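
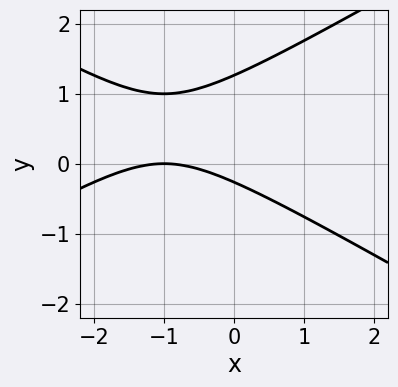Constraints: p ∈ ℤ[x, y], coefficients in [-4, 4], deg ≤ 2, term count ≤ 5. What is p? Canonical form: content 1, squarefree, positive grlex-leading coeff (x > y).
x^2 - 3*y^2 + 2*x + 3*y + 1

First, the degree is 2 — the shape is more complex than any degree-1 curve.
Then, checking where it meets the axes: one x-axis crossing is at x = -1.
Finally, putting this together gives p.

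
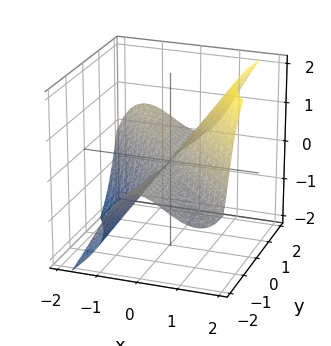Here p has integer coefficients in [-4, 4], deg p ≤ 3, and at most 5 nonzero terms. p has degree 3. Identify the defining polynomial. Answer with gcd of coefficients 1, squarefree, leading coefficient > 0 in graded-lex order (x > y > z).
2*x^3 + 2*x^2*y - y^2*z - z^3

1. The degree is 3 — a generic line meets the surface in up to 3 points.
2. Checking where it meets the axes: it meets the z-axis at z = 0 (among the integer gridlines); it meets the x-axis at x = 0 (among the integer gridlines).
3. Solving for integer coefficients yields p as stated.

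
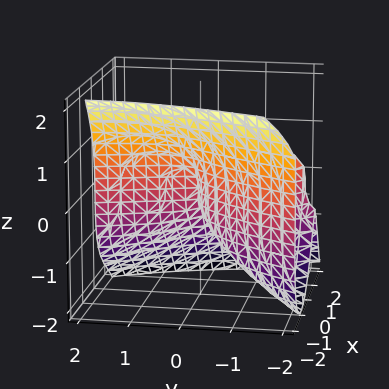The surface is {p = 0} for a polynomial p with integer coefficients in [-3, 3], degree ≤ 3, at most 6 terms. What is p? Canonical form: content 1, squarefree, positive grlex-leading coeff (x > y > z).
2*x^3 + z^3 + 3*x*y + y^2

(a) The degree is 3 — no degree-2 surface has this shape.
(b) From the visible intercepts: it meets the z-axis at z = 0 (among the integer gridlines); it crosses the x-axis at the gridline x = 0; it crosses the y-axis at the gridline y = 0.
(c) Assembling these constraints gives the stated polynomial.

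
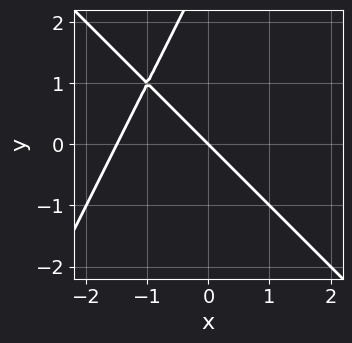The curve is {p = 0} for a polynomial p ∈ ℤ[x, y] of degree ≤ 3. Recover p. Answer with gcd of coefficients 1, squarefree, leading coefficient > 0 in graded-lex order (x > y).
2*x^2 + x*y - y^2 + 3*x + 3*y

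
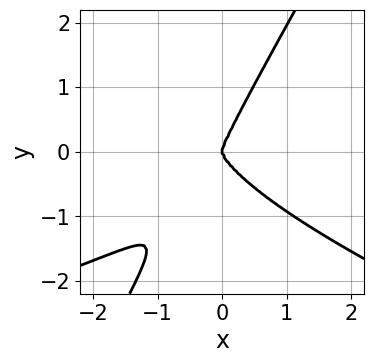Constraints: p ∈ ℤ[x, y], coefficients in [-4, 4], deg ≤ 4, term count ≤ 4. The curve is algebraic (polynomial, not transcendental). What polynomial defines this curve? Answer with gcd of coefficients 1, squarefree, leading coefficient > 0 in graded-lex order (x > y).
x^2*y^2 + 3*x*y^3 - 2*y^4 + 3*x^3

First, deg p = 4.
Then, checking where it meets the axes: one x-axis crossing is at x = 0; it meets the y-axis at y = 0 (among the integer gridlines).
Finally, these observations pin down the coefficients.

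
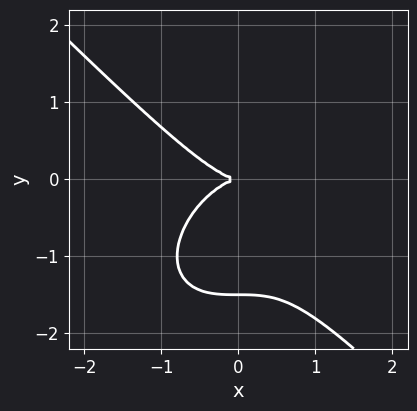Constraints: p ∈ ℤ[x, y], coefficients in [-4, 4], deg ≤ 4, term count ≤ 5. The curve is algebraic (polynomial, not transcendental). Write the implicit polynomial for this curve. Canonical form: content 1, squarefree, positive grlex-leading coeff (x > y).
First, deg p = 3. A generic line meets the curve in up to 3 points.
Next, against the integer gridlines: it meets the x-axis at x = 0 (among the integer gridlines); it meets the y-axis at y = 0 (among the integer gridlines).
Finally, these observations pin down the coefficients.

2*x^3 + 2*y^3 + 3*y^2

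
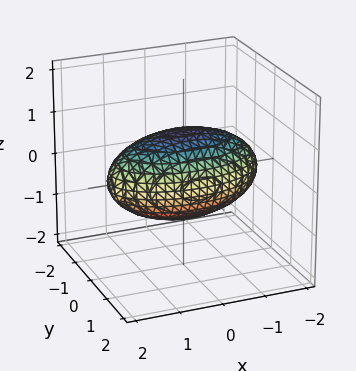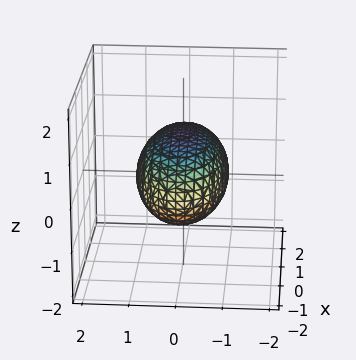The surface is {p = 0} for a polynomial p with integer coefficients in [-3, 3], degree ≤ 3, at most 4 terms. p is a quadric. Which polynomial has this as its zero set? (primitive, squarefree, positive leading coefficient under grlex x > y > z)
x^2 + 3*y^2 + 3*z^2 - 3

(a) The degree is 2 — bounded and convex; a quadric.
(b) Symmetries: mirror symmetry y ↦ −y ⇒ only even powers of y; mirror symmetry z ↦ −z ⇒ only even powers of z; mirror symmetry x ↦ −x ⇒ only even powers of x.
(c) Reading off the gridlines: the z-axis gridline crossings are at z ∈ {-1, 1}; among the integer gridlines, it crosses the y-axis at y ∈ {-1, 1}.
(d) The integer polynomial consistent with all of this is the stated p.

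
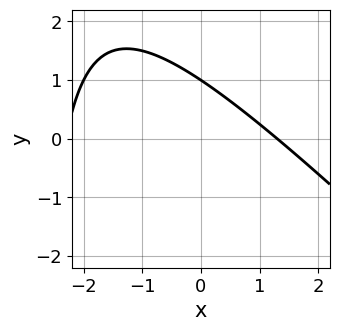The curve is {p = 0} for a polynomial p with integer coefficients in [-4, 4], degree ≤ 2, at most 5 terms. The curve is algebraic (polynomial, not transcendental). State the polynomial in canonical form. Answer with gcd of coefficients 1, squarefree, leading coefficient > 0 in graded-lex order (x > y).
x^2 + x*y + x + 3*y - 3

First, degree: no degree-1 curve has this shape, so deg p = 2.
Next, from the axis intercepts and sections: it crosses the y-axis at the gridline y = 1.
Finally, assembling these constraints gives the stated polynomial.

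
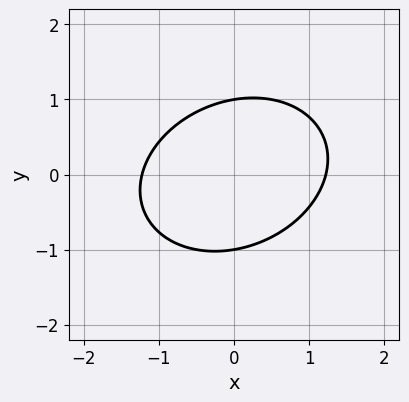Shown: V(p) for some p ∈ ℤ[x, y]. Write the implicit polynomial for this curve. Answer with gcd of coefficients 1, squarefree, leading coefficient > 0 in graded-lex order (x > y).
2*x^2 - x*y + 3*y^2 - 3

(a) The degree is 2 — the shape is more complex than any degree-1 curve.
(b) From the axis intercepts and sections: among the integer gridlines, it crosses the y-axis at y ∈ {-1, 1}.
(c) Assembling these constraints gives the stated polynomial.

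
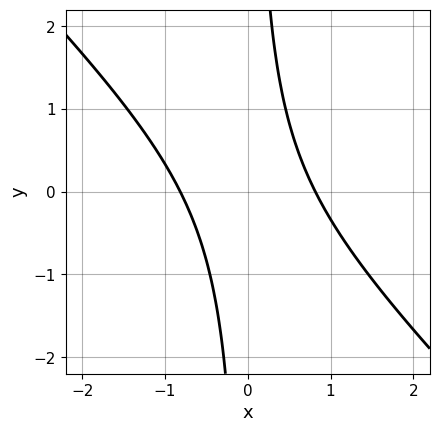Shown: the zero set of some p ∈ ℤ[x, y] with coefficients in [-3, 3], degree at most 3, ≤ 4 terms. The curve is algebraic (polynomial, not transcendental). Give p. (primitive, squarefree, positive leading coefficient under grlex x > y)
3*x^2 + 3*x*y - 2

deg p = 2. The shape is more complex than any degree-1 curve.
Checking where it meets the axes: no y-intercept at any integer in the box.
Solving for integer coefficients yields p as stated.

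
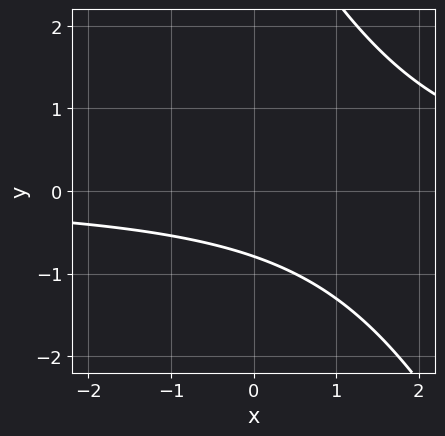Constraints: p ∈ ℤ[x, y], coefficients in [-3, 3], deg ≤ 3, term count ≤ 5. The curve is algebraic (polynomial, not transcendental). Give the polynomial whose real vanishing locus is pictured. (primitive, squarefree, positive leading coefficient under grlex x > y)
1. The degree is 2 — the shape is more complex than any degree-1 curve.
2. From the visible intercepts: the curve avoids every integer x-axis point in the box.
3. Matching integer coefficients to the picture gives p.

2*x*y + y^2 - 3*y - 3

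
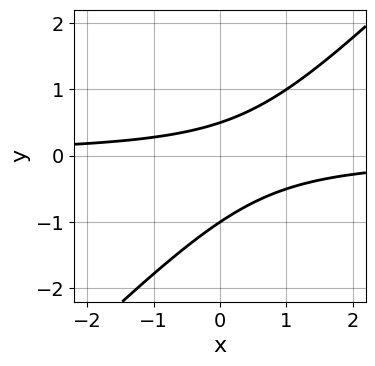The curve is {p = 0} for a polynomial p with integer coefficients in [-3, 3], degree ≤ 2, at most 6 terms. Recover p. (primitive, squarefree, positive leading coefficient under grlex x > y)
2*x*y - 2*y^2 - y + 1

(a) deg p = 2.
(b) Against the integer gridlines: one y-axis crossing is at y = -1; it misses every integer gridline on the x-axis.
(c) Assembling these constraints gives the stated polynomial.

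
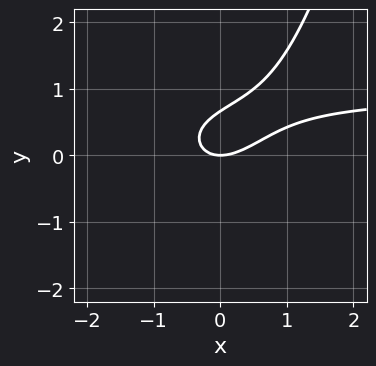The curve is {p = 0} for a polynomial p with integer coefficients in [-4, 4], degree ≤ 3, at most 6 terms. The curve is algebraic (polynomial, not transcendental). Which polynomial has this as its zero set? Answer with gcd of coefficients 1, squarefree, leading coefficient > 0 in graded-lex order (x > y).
2*x^2*y - 2*x^2 + 2*x*y - 3*y^2 + 2*y

1. Degree: a generic line meets the curve in up to 3 points, so deg p = 3.
2. Observable constraints: it meets the y-axis at y = 0 (among the integer gridlines); one x-axis crossing is at x = 0.
3. Matching integer coefficients to the picture gives p.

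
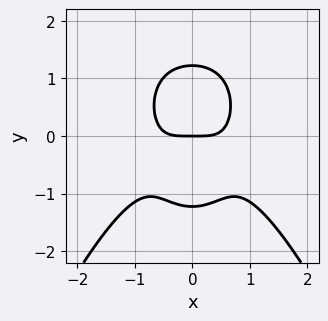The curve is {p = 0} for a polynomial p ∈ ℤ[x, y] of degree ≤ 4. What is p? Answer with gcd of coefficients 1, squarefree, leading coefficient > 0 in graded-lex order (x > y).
1. The degree is 4 — a generic line meets the curve in up to 4 points.
2. Symmetries: mirror symmetry x ↦ −x ⇒ only even powers of x.
3. Against the integer gridlines: one y-axis crossing is at y = 0; one x-axis crossing is at x = 0.
4. Together with the visible shape, these determine p as stated.

3*x^4 + 3*x^2*y + 2*y^3 - 3*y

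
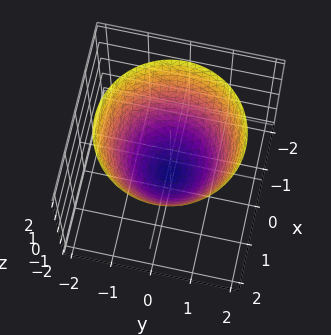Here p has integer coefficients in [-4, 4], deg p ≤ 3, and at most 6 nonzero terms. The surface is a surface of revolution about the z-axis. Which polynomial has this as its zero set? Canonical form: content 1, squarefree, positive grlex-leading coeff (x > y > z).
First, the degree is 2 — a generic line meets the surface in up to 2 points.
Next, symmetries: the surface is invariant under rotation about z: p = q(x² + y², z).
Then, reading off the gridlines: a circular section at z = 0 has radius exactly 1; among the integer gridlines, it crosses the x-axis at x ∈ {-1, 1}.
Finally, the integer polynomial consistent with all of this is the stated p. Check: (0, 0, -1) on the z-axis lies on the surface, and p(0, 0, -1) = 0. ✓

x^2 + y^2 - z - 1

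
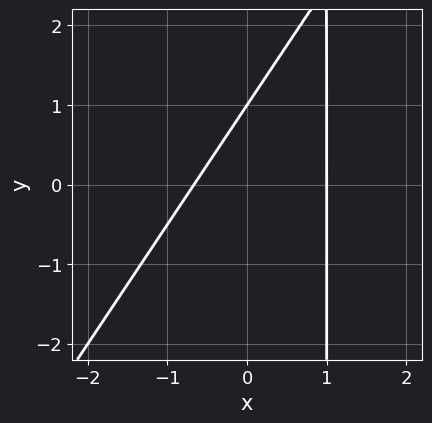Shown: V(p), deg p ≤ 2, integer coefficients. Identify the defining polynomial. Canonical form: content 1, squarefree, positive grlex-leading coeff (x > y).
3*x^2 - 2*x*y - x + 2*y - 2

deg p = 2. The shape is more complex than any degree-1 curve.
Checking where it meets the axes: it crosses the x-axis at the gridline x = 1; it crosses the y-axis at the gridline y = 1.
Together with the visible shape, these determine p as stated.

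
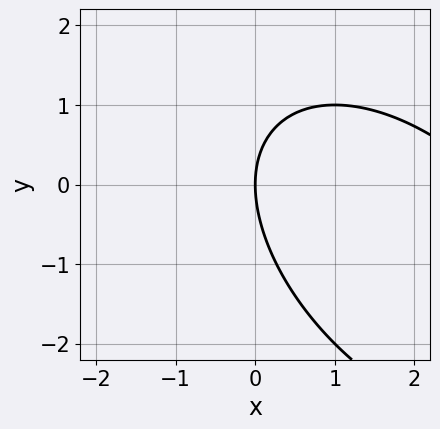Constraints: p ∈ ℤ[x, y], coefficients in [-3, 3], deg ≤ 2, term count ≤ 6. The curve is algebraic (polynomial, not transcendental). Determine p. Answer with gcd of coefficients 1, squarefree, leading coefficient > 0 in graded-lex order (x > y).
The degree is 2 — no degree-1 curve has this shape.
Reading off the gridlines: one x-axis crossing is at x = 0; it meets the y-axis at y = 0 (among the integer gridlines).
The integer polynomial consistent with all of this is the stated p.

x^2 + x*y + y^2 - 3*x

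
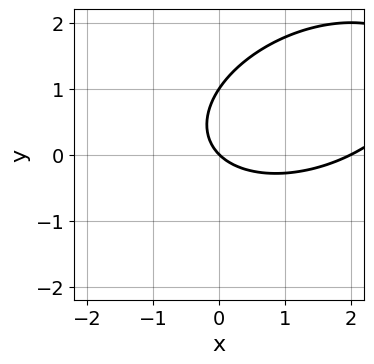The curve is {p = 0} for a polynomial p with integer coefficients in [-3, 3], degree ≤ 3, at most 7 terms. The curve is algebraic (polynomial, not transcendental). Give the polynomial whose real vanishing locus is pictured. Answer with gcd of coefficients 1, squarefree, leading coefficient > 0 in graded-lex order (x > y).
(a) The degree is 2 — no degree-1 curve has this shape.
(b) From the axis intercepts and sections: among the integer gridlines, it crosses the x-axis at x ∈ {0, 2}; among the integer gridlines, it crosses the y-axis at y ∈ {0, 1}.
(c) Solving for integer coefficients yields p as stated.

x^2 - x*y + 2*y^2 - 2*x - 2*y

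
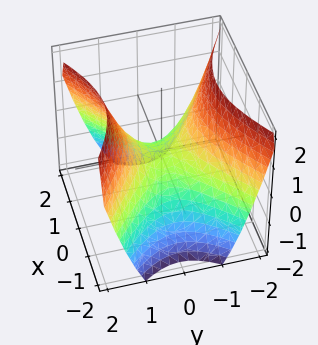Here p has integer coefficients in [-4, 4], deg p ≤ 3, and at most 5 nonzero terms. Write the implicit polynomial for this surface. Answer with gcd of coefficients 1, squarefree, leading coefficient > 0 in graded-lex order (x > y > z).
2*x^2 - 3*y^2 + 3*z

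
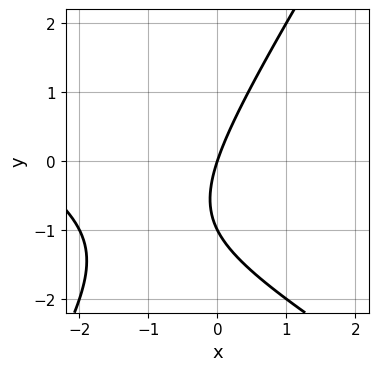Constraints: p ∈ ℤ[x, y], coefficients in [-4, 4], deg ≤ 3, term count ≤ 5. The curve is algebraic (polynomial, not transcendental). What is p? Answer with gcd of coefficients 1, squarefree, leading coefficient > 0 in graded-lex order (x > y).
1. Degree: the shape is more complex than any degree-1 curve, so deg p = 2.
2. Observable constraints: one x-axis crossing is at x = 0; among the integer gridlines, it crosses the y-axis at y ∈ {-1, 0}.
3. These observations pin down the coefficients.

x^2 + x*y - y^2 + 3*x - y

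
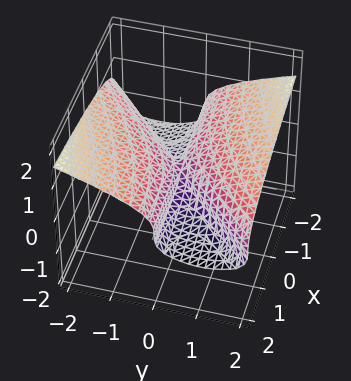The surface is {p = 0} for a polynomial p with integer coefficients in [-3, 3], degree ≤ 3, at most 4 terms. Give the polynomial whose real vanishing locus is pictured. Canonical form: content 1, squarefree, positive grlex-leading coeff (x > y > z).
3*z^3 + x*y - y^2

(a) The degree is 3 — a generic line meets the surface in up to 3 points.
(b) From the visible intercepts: it crosses the z-axis at the gridline z = 0; one y-axis crossing is at y = 0; every point of the x-axis in the box is on the surface.
(c) The integer polynomial consistent with all of this is the stated p.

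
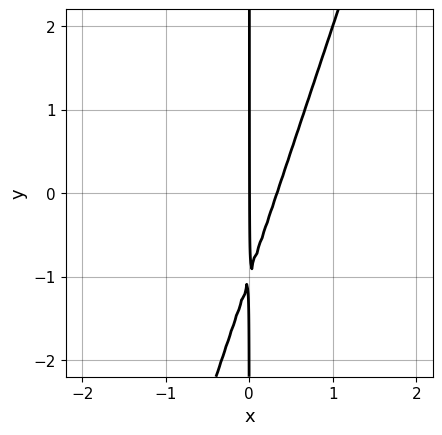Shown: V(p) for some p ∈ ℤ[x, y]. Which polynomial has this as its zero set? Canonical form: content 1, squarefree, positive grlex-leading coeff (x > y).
3*x^2 - x*y - x

deg p = 2. The shape is more complex than any degree-1 curve.
Against the integer gridlines: every point of the y-axis in the box is on the curve; it crosses the x-axis at the gridline x = 0.
These observations pin down the coefficients.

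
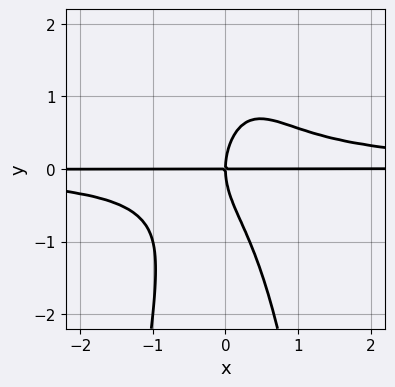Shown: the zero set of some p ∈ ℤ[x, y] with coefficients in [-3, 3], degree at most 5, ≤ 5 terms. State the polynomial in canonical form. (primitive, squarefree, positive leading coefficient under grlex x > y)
3*x^2*y^2 + y^3 - 2*x*y

1. Degree: the shape is more complex than any degree-3 curve, so deg p = 4.
2. Checking where it meets the axes: it crosses the y-axis at the gridline y = 0; every point of the x-axis in the box is on the curve.
3. Putting this together gives p.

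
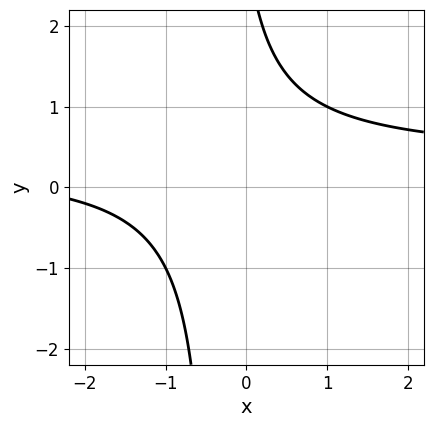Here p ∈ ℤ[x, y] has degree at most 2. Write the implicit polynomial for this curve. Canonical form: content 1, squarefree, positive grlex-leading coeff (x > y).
3*x*y - x + y - 3

1. Degree: the shape is more complex than any degree-1 curve, so deg p = 2.
2. Reading off the gridlines: no x-intercept at any integer in the box; the curve avoids every integer y-axis point in the box.
3. Together with the visible shape, these determine p as stated.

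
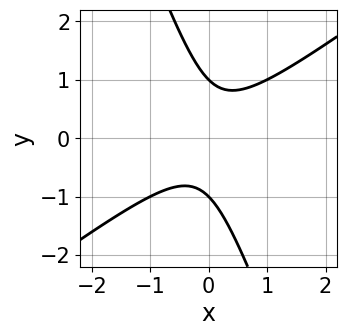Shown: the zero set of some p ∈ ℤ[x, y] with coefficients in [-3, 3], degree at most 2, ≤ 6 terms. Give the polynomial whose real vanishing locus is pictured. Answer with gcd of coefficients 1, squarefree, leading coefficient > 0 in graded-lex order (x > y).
2*x^2 - 2*x*y - y^2 + 1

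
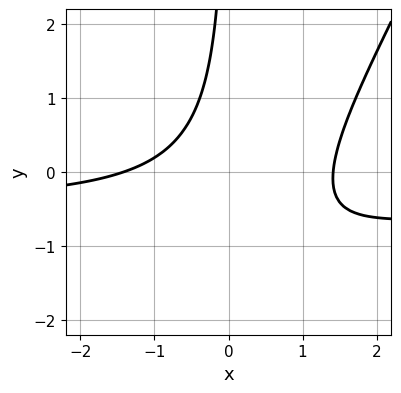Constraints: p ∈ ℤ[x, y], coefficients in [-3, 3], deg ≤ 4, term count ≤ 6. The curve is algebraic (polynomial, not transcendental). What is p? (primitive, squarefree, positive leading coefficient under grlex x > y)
2*x^2*y - x*y^2 + x^2 - 3*x*y - 2

First, the degree is 3 — a generic line meets the curve in up to 3 points.
Then, from the visible intercepts: it misses every integer gridline on the y-axis.
Finally, fitting integer coefficients to these (and the overall shape) gives p.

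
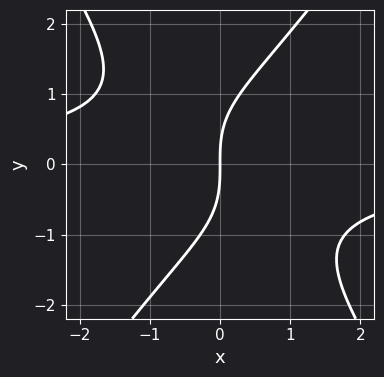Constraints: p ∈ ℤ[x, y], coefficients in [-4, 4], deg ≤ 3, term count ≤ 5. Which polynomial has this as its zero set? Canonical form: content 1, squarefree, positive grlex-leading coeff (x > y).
2*x^2*y - y^3 + 3*x

(a) The degree is 3 — no degree-2 curve has this shape.
(b) From the visible intercepts: one y-axis crossing is at y = 0; one x-axis crossing is at x = 0.
(c) Solving for integer coefficients yields p as stated.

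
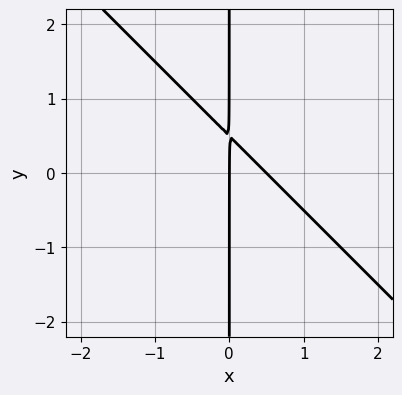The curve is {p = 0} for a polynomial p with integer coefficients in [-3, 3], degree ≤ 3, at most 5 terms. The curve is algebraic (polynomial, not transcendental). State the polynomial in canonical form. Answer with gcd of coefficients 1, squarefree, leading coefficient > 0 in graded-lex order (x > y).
First, the degree is 2 — the shape is more complex than any degree-1 curve.
Then, checking where it meets the axes: the visible y-axis segment lies entirely on the curve; it meets the x-axis at x = 0 (among the integer gridlines).
Finally, fitting integer coefficients to these (and the overall shape) gives p.

2*x^2 + 2*x*y - x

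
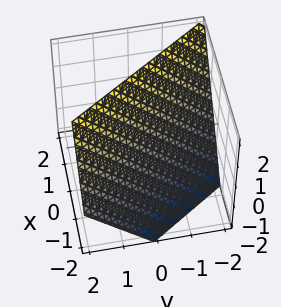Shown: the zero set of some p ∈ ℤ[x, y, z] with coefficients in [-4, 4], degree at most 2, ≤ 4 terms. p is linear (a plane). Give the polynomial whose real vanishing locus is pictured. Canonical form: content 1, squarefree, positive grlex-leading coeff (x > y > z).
3*x + 2*y - 2*z + 2

(a) The degree is 1 — the surface is flat (a plane).
(b) From the visible intercepts: one z-axis crossing is at z = 1; one y-axis crossing is at y = -1.
(c) Putting this together gives p.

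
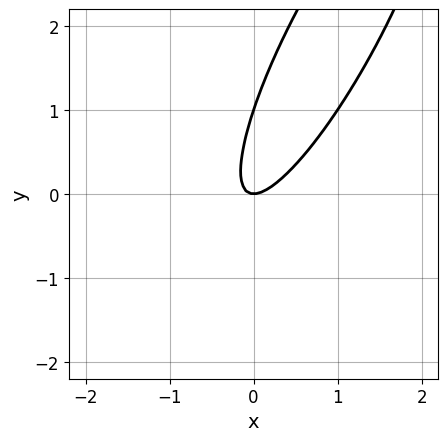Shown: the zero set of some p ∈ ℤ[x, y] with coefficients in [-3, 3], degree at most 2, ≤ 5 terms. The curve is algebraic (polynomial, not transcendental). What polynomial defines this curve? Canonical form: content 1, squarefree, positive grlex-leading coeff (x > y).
3*x^2 - 3*x*y + y^2 - y

1. The degree is 2 — the shape is more complex than any degree-1 curve.
2. Reading off the gridlines: it crosses the x-axis at the gridline x = 0; the y-axis gridline crossings are at y ∈ {0, 1}.
3. Fitting integer coefficients to these (and the overall shape) gives p.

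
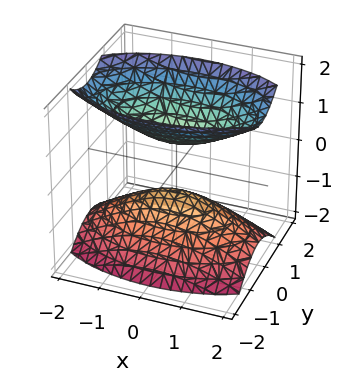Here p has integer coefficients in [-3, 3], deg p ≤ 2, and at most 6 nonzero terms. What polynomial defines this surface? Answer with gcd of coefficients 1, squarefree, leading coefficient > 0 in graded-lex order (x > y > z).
x^2 + 3*y^2 - 2*z^2 + 1

I count 2 distinct pieces.
deg p = 2.
Symmetries: the z ↦ −z reflection is a symmetry, so z appears only in even powers; it's symmetric under x → −x, forcing even powers of x; mirror symmetry y ↦ −y ⇒ only even powers of y.
From the visible intercepts: it misses every integer gridline on the y-axis; the surface avoids every integer x-axis point in the box.
Solving for integer coefficients yields p as stated.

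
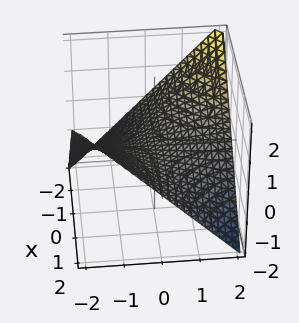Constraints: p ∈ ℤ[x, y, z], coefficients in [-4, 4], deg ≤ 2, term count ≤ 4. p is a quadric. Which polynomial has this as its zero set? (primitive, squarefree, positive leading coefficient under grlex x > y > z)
First, deg p = 2. A saddle surface; a quadric.
Next, observable constraints: the visible x-axis segment lies entirely on the surface; it crosses the z-axis at the gridline z = 0; every point of the y-axis in the box is on the surface.
Finally, putting this together gives p.

x*y + 2*z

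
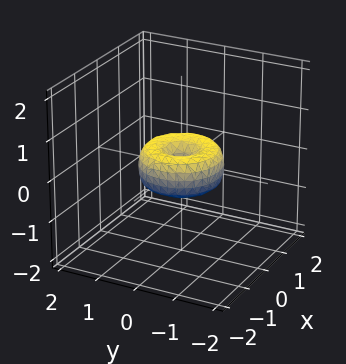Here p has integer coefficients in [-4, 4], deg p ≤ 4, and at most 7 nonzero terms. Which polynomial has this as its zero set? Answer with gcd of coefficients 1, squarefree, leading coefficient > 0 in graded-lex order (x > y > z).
x^4 + 2*x^2*y^2 + y^4 - x^2 - y^2 + z^2

First, degree: no degree-3 surface has this shape, so deg p = 4.
Next, by symmetry, the z-axis is an axis of rotation, so x and y enter only as x² + y².
Next, against the integer gridlines: one z-axis crossing is at z = 0; the y-axis gridline crossings are at y ∈ {-1, 0, 1}; among the integer gridlines, it crosses the x-axis at x ∈ {-1, 0, 1}; a circular section at z = 0 has radius exactly 1.
Finally, the integer polynomial consistent with all of this is the stated p.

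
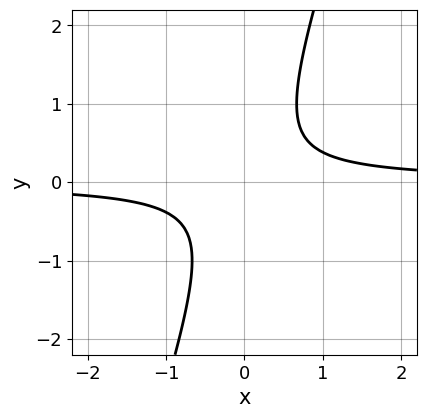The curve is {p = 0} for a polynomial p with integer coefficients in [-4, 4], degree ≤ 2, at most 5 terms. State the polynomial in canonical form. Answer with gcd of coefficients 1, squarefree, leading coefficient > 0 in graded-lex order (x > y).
First, degree: a generic line meets the curve in up to 2 points, so deg p = 2.
Then, against the integer gridlines: it misses every integer gridline on the y-axis; it misses every integer gridline on the x-axis.
Finally, together with the visible shape, these determine p as stated.

3*x*y - y^2 - 1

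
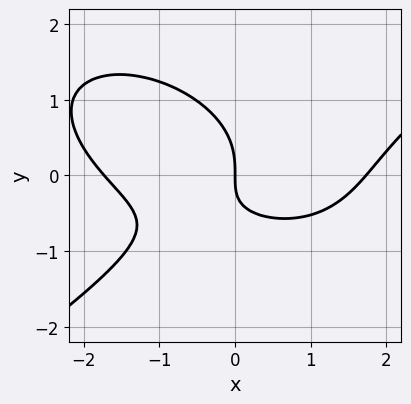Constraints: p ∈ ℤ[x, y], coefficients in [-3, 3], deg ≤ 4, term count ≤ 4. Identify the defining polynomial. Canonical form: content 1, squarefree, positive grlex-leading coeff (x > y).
deg p = 3.
Against the integer gridlines: one y-axis crossing is at y = 0; it meets the x-axis at x = 0 (among the integer gridlines).
Together with the visible shape, these determine p as stated.

x^3 - 3*y^3 - 3*x*y - 3*x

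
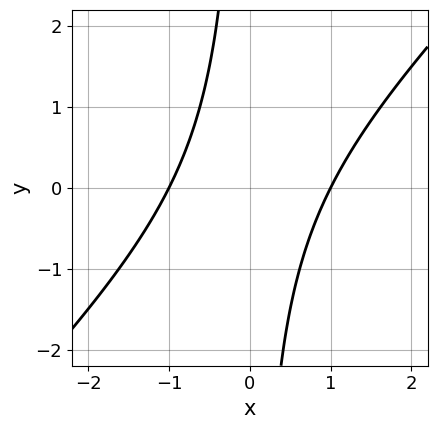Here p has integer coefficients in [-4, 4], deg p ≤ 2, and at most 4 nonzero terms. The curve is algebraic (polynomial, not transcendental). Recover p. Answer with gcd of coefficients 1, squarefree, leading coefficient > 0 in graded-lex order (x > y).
1. Degree: a generic line meets the curve in up to 2 points, so deg p = 2.
2. Checking where it meets the axes: the curve avoids every integer y-axis point in the box; the x-axis gridline crossings are at x ∈ {-1, 1}.
3. Fitting integer coefficients to these (and the overall shape) gives p.

x^2 - x*y - 1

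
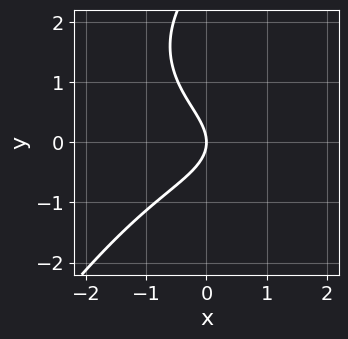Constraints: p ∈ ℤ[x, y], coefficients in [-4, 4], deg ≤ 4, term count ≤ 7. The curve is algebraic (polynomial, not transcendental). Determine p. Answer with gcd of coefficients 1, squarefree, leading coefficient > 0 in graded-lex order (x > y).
deg p = 3.
Checking where it meets the axes: it meets the x-axis at x = 0 (among the integer gridlines); it crosses the y-axis at the gridline y = 0.
These observations pin down the coefficients.

x^3 + x*y^2 - y^3 + 3*y^2 + 3*x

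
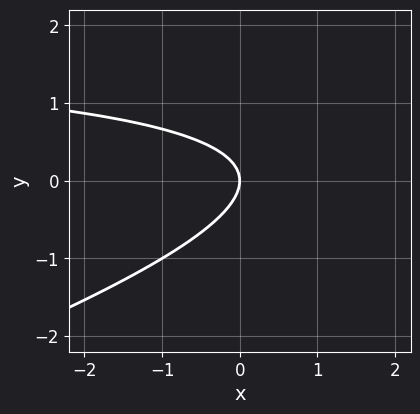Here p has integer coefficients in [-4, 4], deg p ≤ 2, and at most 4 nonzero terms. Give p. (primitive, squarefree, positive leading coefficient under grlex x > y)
x*y - 3*y^2 - 2*x

deg p = 2.
From the axis intercepts and sections: one x-axis crossing is at x = 0; one y-axis crossing is at y = 0.
Assembling these constraints gives the stated polynomial.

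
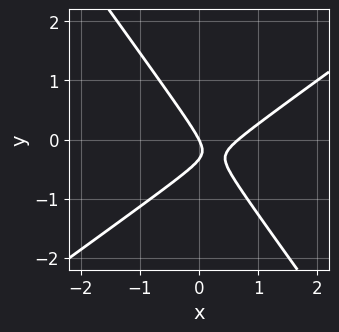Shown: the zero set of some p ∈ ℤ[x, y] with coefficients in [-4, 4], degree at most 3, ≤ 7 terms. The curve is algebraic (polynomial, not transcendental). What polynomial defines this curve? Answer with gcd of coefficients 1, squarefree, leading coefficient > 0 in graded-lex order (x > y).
1. The degree is 2 — no degree-1 curve has this shape.
2. Against the integer gridlines: it meets the y-axis at y = 0 (among the integer gridlines); it crosses the x-axis at the gridline x = 0.
3. The integer polynomial consistent with all of this is the stated p.

3*x^2 - 2*x*y - 3*y^2 - 2*x - y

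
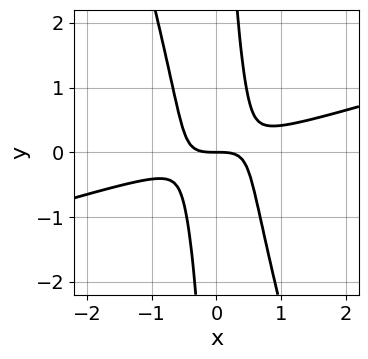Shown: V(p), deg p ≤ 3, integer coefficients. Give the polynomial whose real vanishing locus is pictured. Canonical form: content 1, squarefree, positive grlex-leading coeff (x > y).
x^3 - 3*x^2*y - x*y^2 + y

First, deg p = 3. A generic line meets the curve in up to 3 points.
Then, observable constraints: one y-axis crossing is at y = 0; it meets the x-axis at x = 0 (among the integer gridlines).
Finally, fitting integer coefficients to these (and the overall shape) gives p.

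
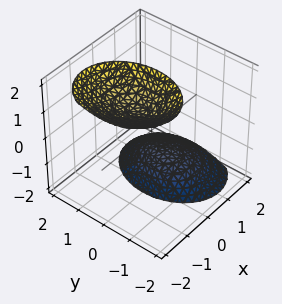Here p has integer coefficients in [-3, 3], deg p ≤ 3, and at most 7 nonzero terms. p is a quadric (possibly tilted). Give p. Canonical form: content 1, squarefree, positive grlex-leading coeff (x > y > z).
3*x^2 + 3*x*z + 2*y^2 - z^2 + 2

1. There are 2 components. Treating them together as one polynomial.
2. Degree: a generic line meets the surface in up to 2 points, so deg p = 2.
3. From the axis intercepts and sections: it misses every integer gridline on the x-axis; no y-intercept at any integer in the box.
4. Together with the visible shape, these determine p as stated.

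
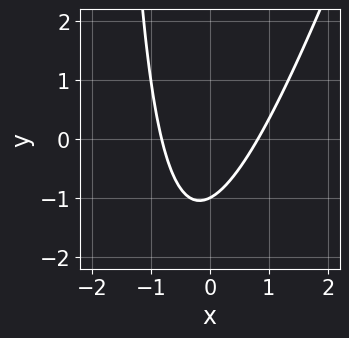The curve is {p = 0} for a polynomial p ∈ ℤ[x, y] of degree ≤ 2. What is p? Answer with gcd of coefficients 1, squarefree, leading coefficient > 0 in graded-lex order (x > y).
deg p = 2.
From the axis intercepts and sections: it meets the y-axis at y = -1 (among the integer gridlines).
Together with the visible shape, these determine p as stated.

3*x^2 - x*y - 2*y - 2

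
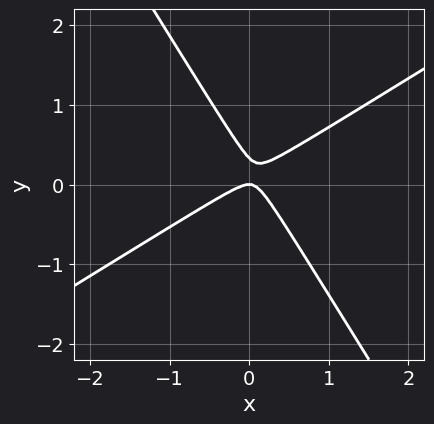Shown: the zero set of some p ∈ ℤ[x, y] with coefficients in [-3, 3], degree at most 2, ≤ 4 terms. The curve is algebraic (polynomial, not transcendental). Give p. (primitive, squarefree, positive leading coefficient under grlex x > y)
3*x^2 - 3*x*y - 3*y^2 + y

Degree: no degree-1 curve has this shape, so deg p = 2.
From the visible intercepts: it crosses the y-axis at the gridline y = 0; it crosses the x-axis at the gridline x = 0.
Matching integer coefficients to the picture gives p.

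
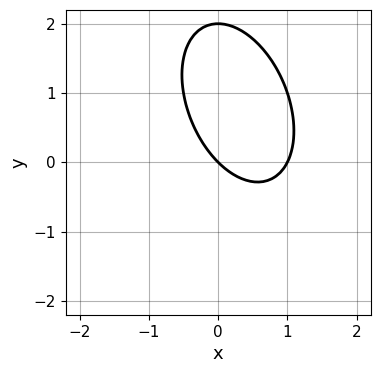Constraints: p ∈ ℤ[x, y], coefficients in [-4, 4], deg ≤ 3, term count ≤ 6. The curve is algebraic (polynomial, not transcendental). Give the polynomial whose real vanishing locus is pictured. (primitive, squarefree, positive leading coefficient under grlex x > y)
2*x^2 + x*y + y^2 - 2*x - 2*y

(a) deg p = 2. No degree-1 curve has this shape.
(b) Against the integer gridlines: the y-axis gridline crossings are at y ∈ {0, 2}; among the integer gridlines, it crosses the x-axis at x ∈ {0, 1}.
(c) Fitting integer coefficients to these (and the overall shape) gives p.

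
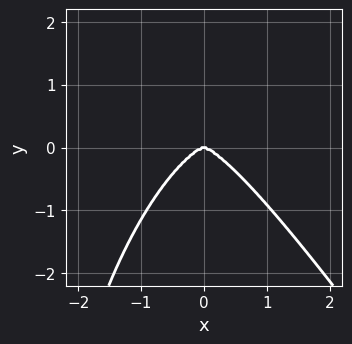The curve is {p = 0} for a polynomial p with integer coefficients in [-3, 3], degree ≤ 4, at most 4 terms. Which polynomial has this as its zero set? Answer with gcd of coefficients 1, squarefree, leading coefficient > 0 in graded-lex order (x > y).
3*x^4 + x*y^3 + 3*y^3

deg p = 4. A generic line meets the curve in up to 4 points.
From the axis intercepts and sections: one y-axis crossing is at y = 0; it meets the x-axis at x = 0 (among the integer gridlines).
Matching integer coefficients to the picture gives p.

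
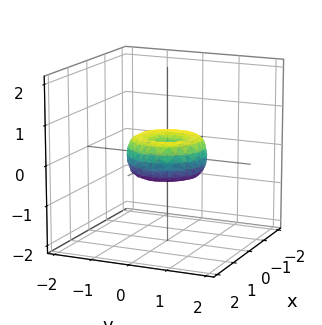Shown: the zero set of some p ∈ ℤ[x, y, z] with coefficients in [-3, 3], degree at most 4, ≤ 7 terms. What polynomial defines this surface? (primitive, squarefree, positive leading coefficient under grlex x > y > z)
First, deg p = 4. No degree-3 surface has this shape.
Then, symmetry: the surface is invariant under rotation about z: p = q(x² + y², z).
Then, from the visible intercepts: the x-axis gridline crossings are at x ∈ {-1, 0, 1}; it meets the z-axis at z = 0 (among the integer gridlines); the y-axis gridline crossings are at y ∈ {-1, 0, 1}.
Finally, putting this together gives p.

x^4 + 2*x^2*y^2 + y^4 - x^2 - y^2 + z^2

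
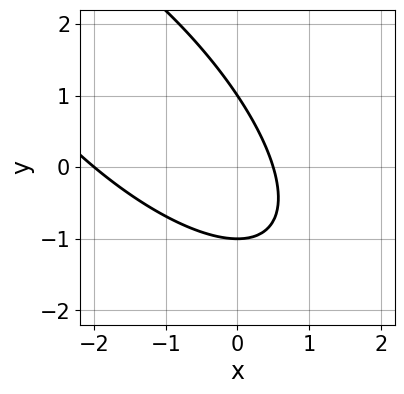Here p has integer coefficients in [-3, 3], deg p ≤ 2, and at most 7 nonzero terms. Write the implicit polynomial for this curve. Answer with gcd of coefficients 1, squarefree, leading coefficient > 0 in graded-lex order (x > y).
2*x^2 + 3*x*y + 2*y^2 + 3*x - 2

(a) Degree: a generic line meets the curve in up to 2 points, so deg p = 2.
(b) Reading off the gridlines: it meets the x-axis at x = -2 (among the integer gridlines); among the integer gridlines, it crosses the y-axis at y ∈ {-1, 1}.
(c) Fitting integer coefficients to these (and the overall shape) gives p.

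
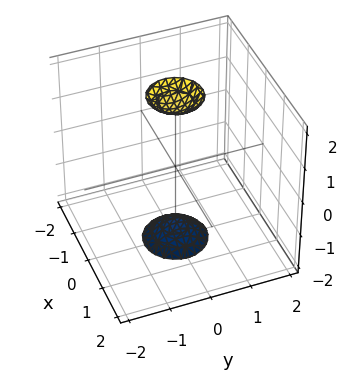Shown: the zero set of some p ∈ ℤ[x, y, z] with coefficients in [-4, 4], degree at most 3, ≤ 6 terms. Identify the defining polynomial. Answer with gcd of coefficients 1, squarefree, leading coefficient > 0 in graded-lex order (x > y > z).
3*x^2 + 3*y^2 - z^2 + 3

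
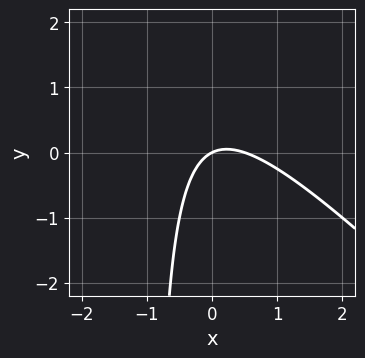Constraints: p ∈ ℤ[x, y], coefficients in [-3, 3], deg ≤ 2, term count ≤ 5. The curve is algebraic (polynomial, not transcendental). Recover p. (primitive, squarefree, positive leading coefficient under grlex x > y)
First, deg p = 2. The shape is more complex than any degree-1 curve.
Then, from the visible intercepts: it meets the y-axis at y = 0 (among the integer gridlines); it crosses the x-axis at the gridline x = 0.
Finally, matching integer coefficients to the picture gives p.

2*x^2 + 2*x*y - x + 2*y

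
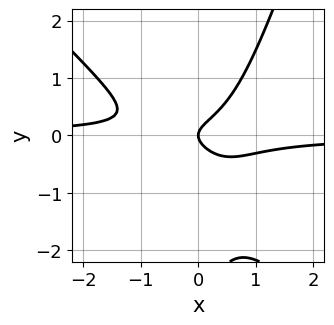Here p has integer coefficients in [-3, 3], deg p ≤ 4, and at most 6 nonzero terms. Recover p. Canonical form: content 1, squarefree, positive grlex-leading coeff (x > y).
3*x^2*y + 2*x*y^2 - y^3 - 3*y^2 + x

(a) deg p = 3. The shape is more complex than any degree-2 curve.
(b) Checking where it meets the axes: one x-axis crossing is at x = 0; it crosses the y-axis at the gridline y = 0.
(c) These observations pin down the coefficients.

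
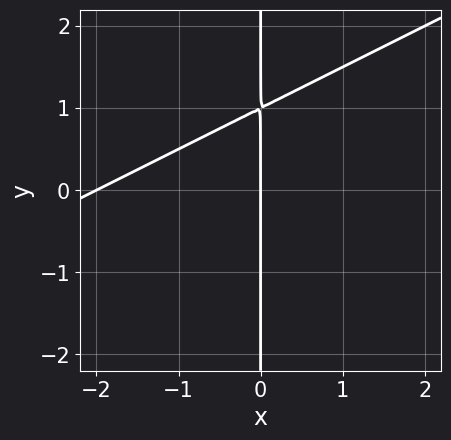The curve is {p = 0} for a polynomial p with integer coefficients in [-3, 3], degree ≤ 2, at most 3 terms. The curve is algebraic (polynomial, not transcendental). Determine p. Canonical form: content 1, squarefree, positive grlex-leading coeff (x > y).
x^2 - 2*x*y + 2*x

First, the degree is 2 — a generic line meets the curve in up to 2 points.
Next, from the visible intercepts: the x-axis gridline crossings are at x ∈ {-2, 0}; the visible y-axis segment lies entirely on the curve.
Finally, together with the visible shape, these determine p as stated.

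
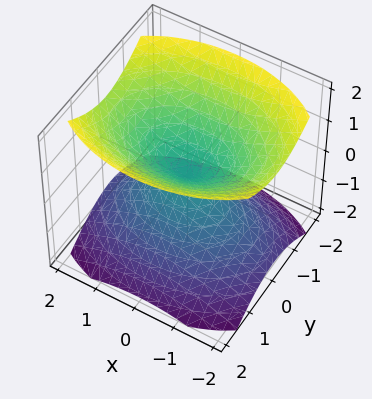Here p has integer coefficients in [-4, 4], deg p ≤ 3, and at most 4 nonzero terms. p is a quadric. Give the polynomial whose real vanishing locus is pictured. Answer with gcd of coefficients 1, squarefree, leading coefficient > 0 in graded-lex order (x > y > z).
First, the picture has 2 separate pieces.
Next, the degree is 2 — two nappes meeting at a single point; a quadric.
Then, symmetries: it's symmetric under z → −z, forcing even powers of z; it's symmetric under x → −x, forcing even powers of x; the y ↦ −y reflection is a symmetry, so y appears only in even powers.
Next, against the integer gridlines: it meets the x-axis at x = 0 (among the integer gridlines); one z-axis crossing is at z = 0.
Finally, matching integer coefficients to the picture gives p.

x^2 + 2*y^2 - 2*z^2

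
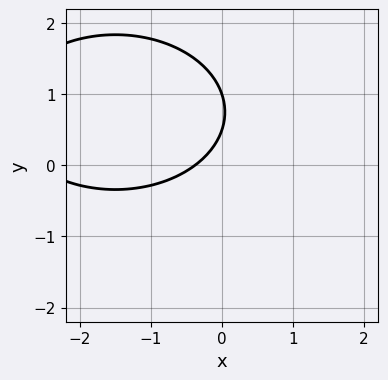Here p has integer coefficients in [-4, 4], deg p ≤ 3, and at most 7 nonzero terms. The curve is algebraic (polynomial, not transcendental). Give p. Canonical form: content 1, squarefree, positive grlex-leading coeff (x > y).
First, deg p = 2.
Next, against the integer gridlines: it crosses the y-axis at the gridline y = 1.
Finally, together with the visible shape, these determine p as stated.

x^2 + 2*y^2 + 3*x - 3*y + 1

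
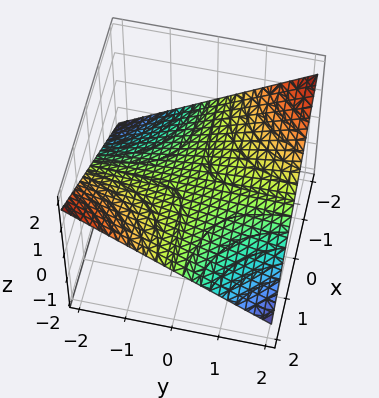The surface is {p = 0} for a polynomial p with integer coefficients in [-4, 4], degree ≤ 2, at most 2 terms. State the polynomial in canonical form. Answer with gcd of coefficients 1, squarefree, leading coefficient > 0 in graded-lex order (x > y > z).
x*y + 3*z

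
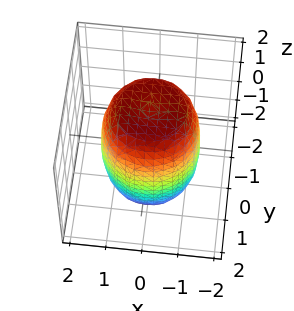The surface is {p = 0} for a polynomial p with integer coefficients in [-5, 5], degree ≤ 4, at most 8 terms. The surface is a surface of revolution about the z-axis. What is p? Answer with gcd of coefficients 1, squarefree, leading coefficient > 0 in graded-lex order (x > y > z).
1. The degree is 4 — the shape is more complex than any degree-3 surface.
2. Symmetries: the z-axis is an axis of rotation, so x and y enter only as x² + y².
3. Against the integer gridlines: a circular section at z = -1 has radius between 1 and 2.
4. Together with the visible shape, these determine p as stated.

2*x^4 + 4*x^2*y^2 + 2*y^4 - 2*x^2 - 2*y^2 + z^2 - 3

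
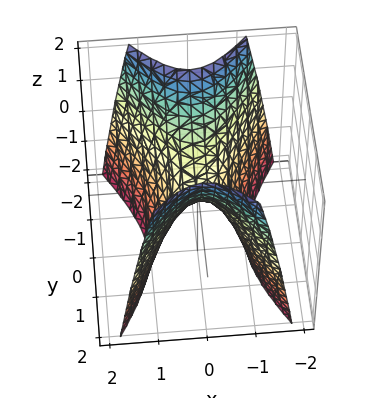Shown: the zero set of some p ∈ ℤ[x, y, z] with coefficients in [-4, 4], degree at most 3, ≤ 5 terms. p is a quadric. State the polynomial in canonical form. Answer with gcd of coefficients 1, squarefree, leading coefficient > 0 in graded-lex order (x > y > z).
2*x^2 - y^2 + z

First, the degree is 2 — a saddle surface; a quadric.
Then, symmetries: the x ↦ −x reflection is a symmetry, so x appears only in even powers; it's symmetric under y → −y, forcing even powers of y.
Then, reading off the gridlines: one z-axis crossing is at z = 0; it meets the y-axis at y = 0 (among the integer gridlines); it meets the x-axis at x = 0 (among the integer gridlines).
Finally, the integer polynomial consistent with all of this is the stated p.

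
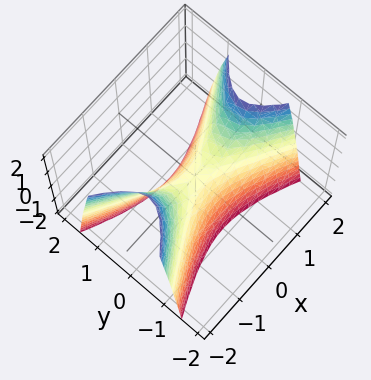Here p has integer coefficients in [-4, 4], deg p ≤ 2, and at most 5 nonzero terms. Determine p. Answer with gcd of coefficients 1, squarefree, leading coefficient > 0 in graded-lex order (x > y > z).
The degree is 2 — a saddle surface; a quadric.
Symmetries: mirror symmetry x ↦ −x ⇒ only even powers of x; it's symmetric under y → −y, forcing even powers of y.
Observable constraints: one z-axis crossing is at z = 0; it meets the y-axis at y = 0 (among the integer gridlines).
Fitting integer coefficients to these (and the overall shape) gives p.

x^2 - 3*y^2 - z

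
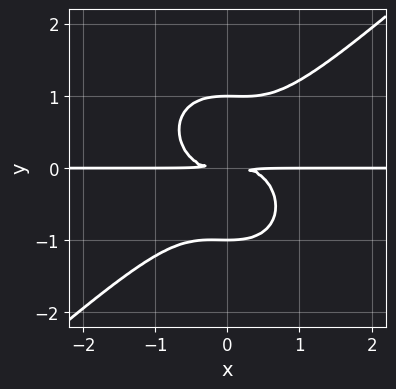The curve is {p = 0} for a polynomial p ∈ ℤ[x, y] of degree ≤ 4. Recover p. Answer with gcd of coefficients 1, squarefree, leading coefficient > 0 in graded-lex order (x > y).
Degree: no degree-3 curve has this shape, so deg p = 4.
Reading off the gridlines: every point of the x-axis in the box is on the curve; the y-axis gridline crossings are at y ∈ {-1, 1}.
Solving for integer coefficients yields p as stated.

3*x^3*y - x^2*y^2 - 3*y^4 + 3*y^2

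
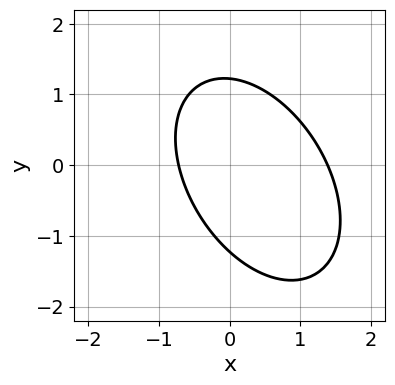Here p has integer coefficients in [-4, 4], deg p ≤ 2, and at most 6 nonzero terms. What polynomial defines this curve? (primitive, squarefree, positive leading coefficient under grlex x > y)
3*x^2 + 2*x*y + 2*y^2 - 2*x - 3

deg p = 2.
Matching integer coefficients to the picture gives p.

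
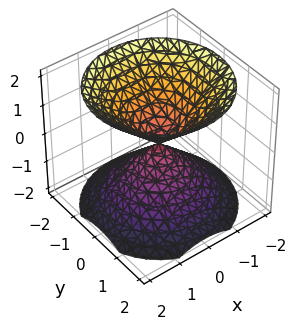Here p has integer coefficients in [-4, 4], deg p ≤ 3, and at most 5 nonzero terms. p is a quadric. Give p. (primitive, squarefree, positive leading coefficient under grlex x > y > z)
x^2 + y^2 - z^2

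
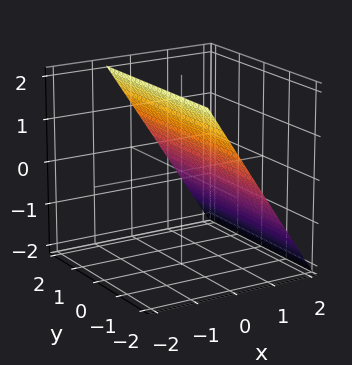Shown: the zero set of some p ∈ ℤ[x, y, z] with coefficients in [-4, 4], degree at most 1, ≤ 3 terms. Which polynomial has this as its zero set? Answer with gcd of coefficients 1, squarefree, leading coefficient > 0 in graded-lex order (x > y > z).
Degree: every cross-section is a straight line — this is a plane, so deg p = 1.
Checking where it meets the axes: one z-axis crossing is at z = 1; no y-intercept at any integer in the box.
Solving for integer coefficients yields p as stated.

3*x + 2*z - 2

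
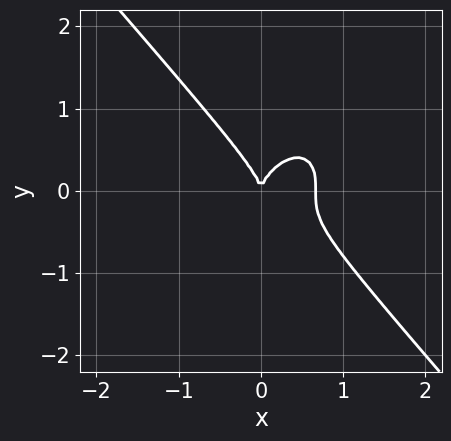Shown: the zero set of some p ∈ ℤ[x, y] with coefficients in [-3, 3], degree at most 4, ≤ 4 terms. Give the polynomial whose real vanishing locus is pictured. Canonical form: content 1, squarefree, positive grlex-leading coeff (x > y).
3*x^3 + 2*y^3 - 2*x^2

(a) deg p = 3.
(b) From the visible intercepts: it crosses the x-axis at the gridline x = 0; it crosses the y-axis at the gridline y = 0.
(c) The integer polynomial consistent with all of this is the stated p.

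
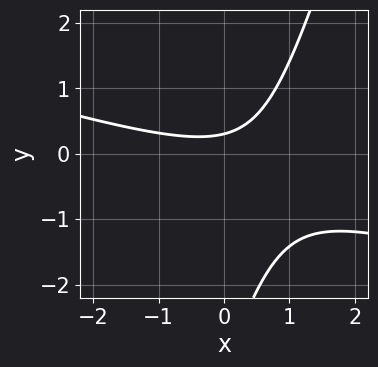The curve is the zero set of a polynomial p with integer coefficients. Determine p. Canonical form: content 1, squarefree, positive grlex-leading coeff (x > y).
1. Degree: the shape is more complex than any degree-1 curve, so deg p = 2.
2. Checking where it meets the axes: it misses every integer gridline on the x-axis.
3. Assembling these constraints gives the stated polynomial.

x^2 + 3*x*y - y^2 - 3*y + 1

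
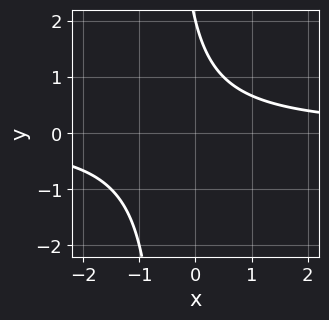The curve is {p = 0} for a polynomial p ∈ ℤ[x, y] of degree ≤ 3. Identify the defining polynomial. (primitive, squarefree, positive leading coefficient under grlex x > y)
2*x*y + y - 2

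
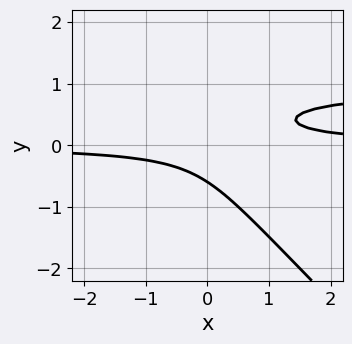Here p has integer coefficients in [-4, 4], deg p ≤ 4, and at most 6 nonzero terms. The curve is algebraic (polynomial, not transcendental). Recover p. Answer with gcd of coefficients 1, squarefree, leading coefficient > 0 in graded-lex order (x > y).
3*x*y^2 + 3*y^3 - 3*x*y - y^2 + 1

1. The degree is 3 — no degree-2 curve has this shape.
2. Against the integer gridlines: the curve avoids every integer x-axis point in the box.
3. The integer polynomial consistent with all of this is the stated p.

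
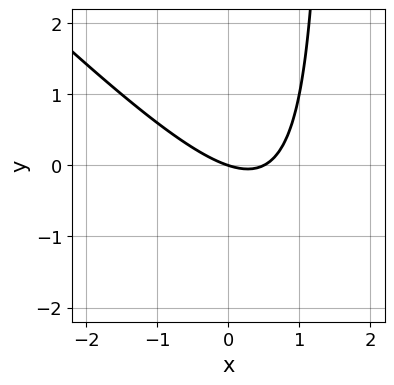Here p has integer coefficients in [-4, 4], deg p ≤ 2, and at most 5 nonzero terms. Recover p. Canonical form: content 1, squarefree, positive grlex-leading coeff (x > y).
2*x^2 + 2*x*y - x - 3*y

(a) Degree: the shape is more complex than any degree-1 curve, so deg p = 2.
(b) Against the integer gridlines: it meets the x-axis at x = 0 (among the integer gridlines); one y-axis crossing is at y = 0.
(c) Assembling these constraints gives the stated polynomial.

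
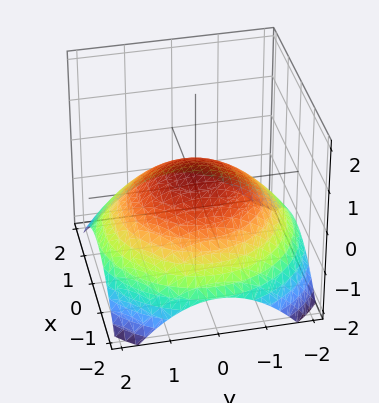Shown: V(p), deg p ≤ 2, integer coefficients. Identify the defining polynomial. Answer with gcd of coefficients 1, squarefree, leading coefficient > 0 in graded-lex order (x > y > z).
Degree: no degree-1 surface has this shape, so deg p = 2.
Symmetries: rotational symmetry about the z-axis ⇒ p depends on x, y only through x² + y².
From the axis intercepts and sections: the y-axis gridline crossings are at y ∈ {-1, 1}; the x-axis gridline crossings are at x ∈ {-1, 1}.
Matching integer coefficients to the picture gives p.

x^2 + y^2 + 3*z - 1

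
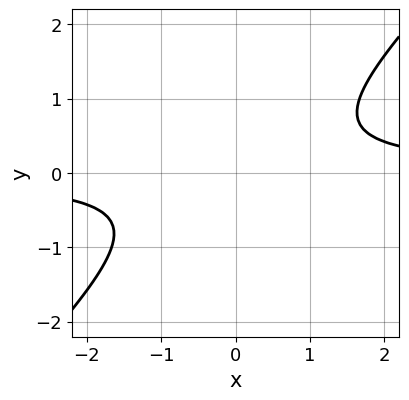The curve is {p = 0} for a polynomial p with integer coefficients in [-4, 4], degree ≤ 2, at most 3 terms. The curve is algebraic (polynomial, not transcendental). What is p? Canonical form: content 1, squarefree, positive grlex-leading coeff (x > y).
deg p = 2.
Observable constraints: the curve avoids every integer y-axis point in the box; the curve avoids every integer x-axis point in the box.
Together with the visible shape, these determine p as stated.

3*x*y - 3*y^2 - 2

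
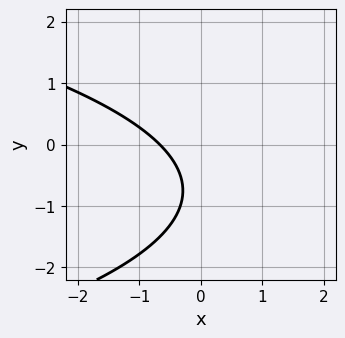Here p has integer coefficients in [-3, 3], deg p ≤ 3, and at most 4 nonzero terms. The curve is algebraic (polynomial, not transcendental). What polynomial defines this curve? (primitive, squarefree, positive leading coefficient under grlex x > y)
2*y^2 + 3*x + 3*y + 2

First, degree: the shape is more complex than any degree-1 curve, so deg p = 2.
Next, from the visible intercepts: no y-intercept at any integer in the box.
Finally, solving for integer coefficients yields p as stated.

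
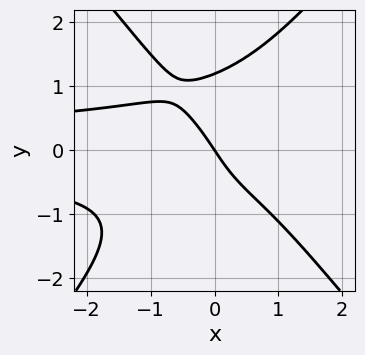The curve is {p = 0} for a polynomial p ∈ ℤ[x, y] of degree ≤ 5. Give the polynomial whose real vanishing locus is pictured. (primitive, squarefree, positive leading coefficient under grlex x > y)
3*x^2*y^2 - 2*y^4 + y^3 + 3*x + 2*y

deg p = 4. A generic line meets the curve in up to 4 points.
From the visible intercepts: it meets the y-axis at y = 0 (among the integer gridlines); it meets the x-axis at x = 0 (among the integer gridlines).
Solving for integer coefficients yields p as stated.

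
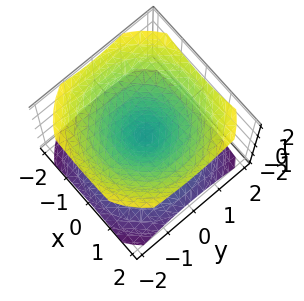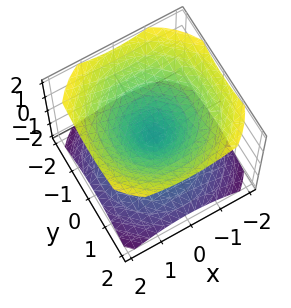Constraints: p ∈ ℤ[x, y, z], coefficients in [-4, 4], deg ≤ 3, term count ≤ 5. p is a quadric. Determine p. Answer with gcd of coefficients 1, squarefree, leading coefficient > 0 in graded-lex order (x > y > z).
1. I count 2 distinct pieces.
2. Degree: two nappes meeting at a single point; a quadric, so deg p = 2.
3. Symmetries: the z ↦ −z reflection is a symmetry, so z appears only in even powers; the z-axis is an axis of rotation, so x and y enter only as x² + y².
4. Reading off the gridlines: a circular section at z = -1 has radius between 1 and 2; it crosses the x-axis at the gridline x = 0.
5. Putting this together gives p.

2*x^2 + 2*y^2 - 3*z^2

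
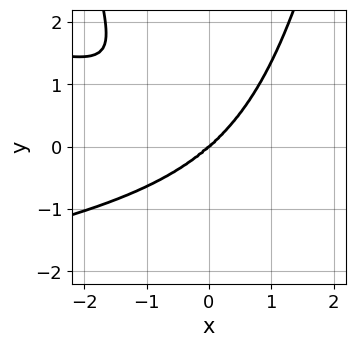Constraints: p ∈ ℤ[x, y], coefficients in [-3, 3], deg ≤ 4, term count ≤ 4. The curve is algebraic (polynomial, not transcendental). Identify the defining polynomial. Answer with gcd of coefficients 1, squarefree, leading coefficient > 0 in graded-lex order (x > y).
3*x^2*y^2 + 2*x^3 - 3*y^3

deg p = 4. No degree-3 curve has this shape.
Checking where it meets the axes: it meets the y-axis at y = 0 (among the integer gridlines); it crosses the x-axis at the gridline x = 0.
Solving for integer coefficients yields p as stated.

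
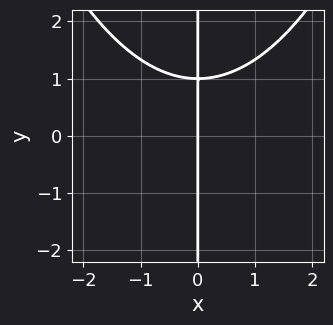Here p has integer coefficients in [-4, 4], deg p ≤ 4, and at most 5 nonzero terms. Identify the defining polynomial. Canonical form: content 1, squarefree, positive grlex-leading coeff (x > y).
(a) deg p = 3.
(b) Reading off the gridlines: every point of the y-axis in the box is on the curve; one x-axis crossing is at x = 0.
(c) Assembling these constraints gives the stated polynomial.

x^3 - 3*x*y + 3*x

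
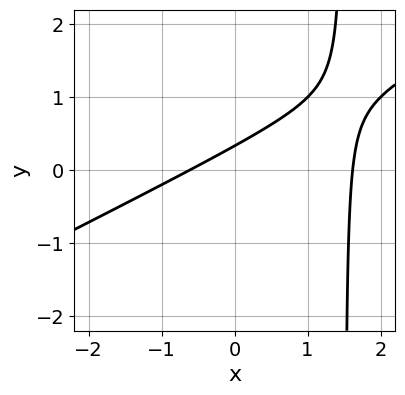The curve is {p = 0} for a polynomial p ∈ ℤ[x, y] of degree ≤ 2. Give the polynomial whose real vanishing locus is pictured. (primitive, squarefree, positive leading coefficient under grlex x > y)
The degree is 2 — a generic line meets the curve in up to 2 points.
Matching integer coefficients to the picture gives p.

x^2 - 2*x*y - x + 3*y - 1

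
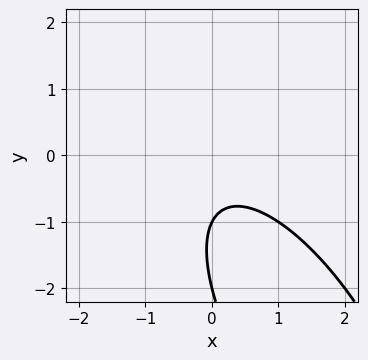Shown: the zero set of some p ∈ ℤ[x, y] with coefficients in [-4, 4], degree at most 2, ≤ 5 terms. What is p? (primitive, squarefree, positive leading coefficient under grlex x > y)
First, degree: the shape is more complex than any degree-1 curve, so deg p = 2.
Next, reading off the gridlines: among the integer gridlines, it crosses the y-axis at y ∈ {-2, -1}; the curve avoids every integer x-axis point in the box.
Finally, assembling these constraints gives the stated polynomial.

2*x^2 + 2*x*y + y^2 + 3*y + 2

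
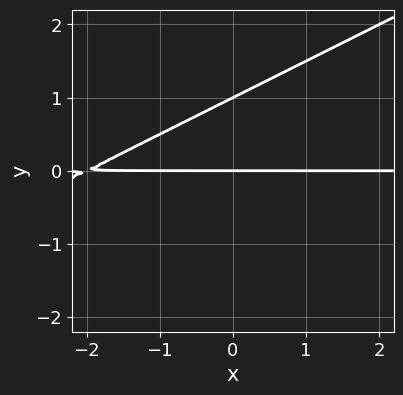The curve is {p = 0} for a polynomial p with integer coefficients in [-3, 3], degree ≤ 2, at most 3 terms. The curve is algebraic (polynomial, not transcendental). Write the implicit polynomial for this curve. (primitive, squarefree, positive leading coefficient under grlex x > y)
x*y - 2*y^2 + 2*y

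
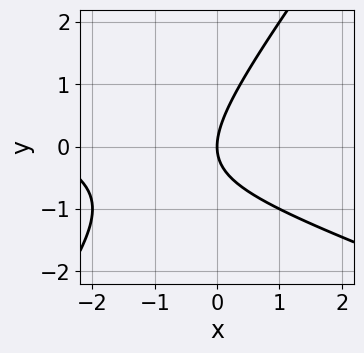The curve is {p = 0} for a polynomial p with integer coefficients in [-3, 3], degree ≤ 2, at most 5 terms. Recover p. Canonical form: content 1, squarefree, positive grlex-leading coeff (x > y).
x^2 + 2*x*y - 2*y^2 + 3*x

First, the degree is 2 — no degree-1 curve has this shape.
Next, from the visible intercepts: it crosses the x-axis at the gridline x = 0; it crosses the y-axis at the gridline y = 0.
Finally, solving for integer coefficients yields p as stated.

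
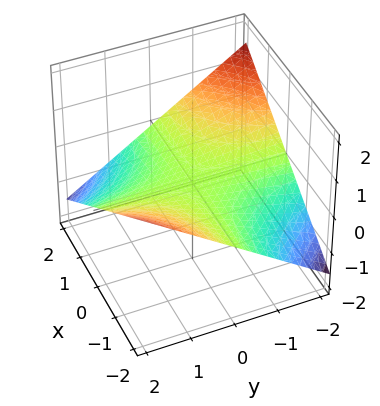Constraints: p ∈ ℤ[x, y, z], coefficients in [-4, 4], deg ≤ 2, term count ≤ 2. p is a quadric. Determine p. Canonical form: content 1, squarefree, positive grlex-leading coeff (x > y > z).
x*y + 3*z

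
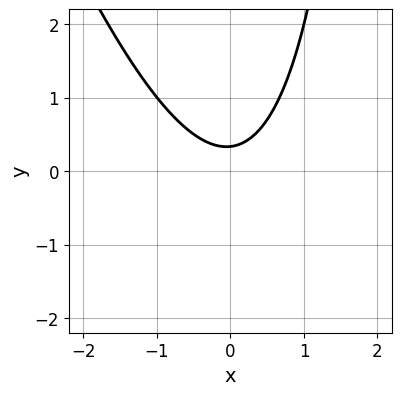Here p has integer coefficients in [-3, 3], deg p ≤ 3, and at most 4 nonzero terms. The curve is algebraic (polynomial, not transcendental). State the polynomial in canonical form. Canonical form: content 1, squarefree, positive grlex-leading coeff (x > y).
Degree: no degree-1 curve has this shape, so deg p = 2.
Reading off the gridlines: no x-intercept at any integer in the box.
Fitting integer coefficients to these (and the overall shape) gives p.

3*x^2 + x*y - 3*y + 1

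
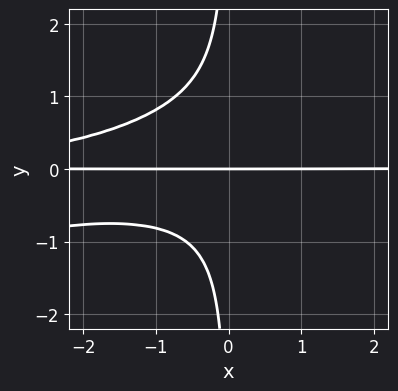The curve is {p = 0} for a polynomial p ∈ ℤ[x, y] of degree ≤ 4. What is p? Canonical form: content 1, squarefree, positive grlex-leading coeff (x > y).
x^2*y^2 - 3*x*y^3 + x*y^2 - 2*y

1. The degree is 4 — a generic line meets the curve in up to 4 points.
2. From the visible intercepts: every point of the x-axis in the box is on the curve; it crosses the y-axis at the gridline y = 0.
3. Together with the visible shape, these determine p as stated.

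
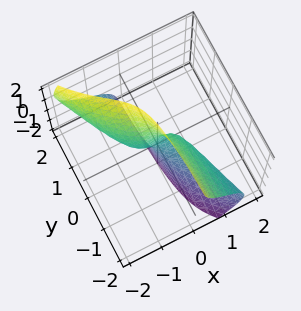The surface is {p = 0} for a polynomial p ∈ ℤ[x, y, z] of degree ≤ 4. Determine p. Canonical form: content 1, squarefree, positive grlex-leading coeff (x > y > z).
(a) Degree: a generic line meets the surface in up to 3 points, so deg p = 3.
(b) Checking where it meets the axes: it crosses the x-axis at the gridline x = 0; every point of the z-axis in the box is on the surface; one y-axis crossing is at y = 0.
(c) These observations pin down the coefficients.

2*x^3 - 3*x*y*z + 3*x*z^2 - 2*x*z + 2*y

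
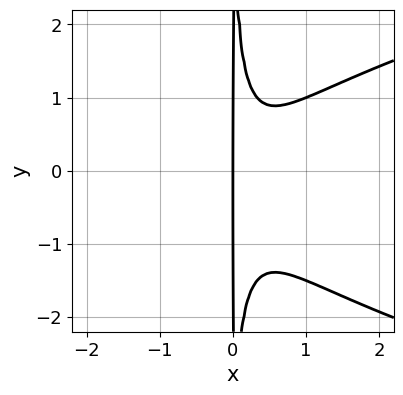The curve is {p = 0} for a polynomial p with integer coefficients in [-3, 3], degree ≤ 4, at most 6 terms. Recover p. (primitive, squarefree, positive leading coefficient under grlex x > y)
deg p = 4. The shape is more complex than any degree-3 curve.
Reading off the gridlines: one x-axis crossing is at x = 0; every point of the y-axis in the box is on the curve.
Putting this together gives p.

2*x^2*y^2 - 3*x^3 + x^2*y + x^2 - x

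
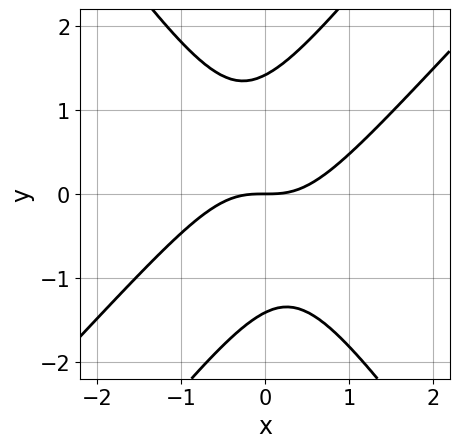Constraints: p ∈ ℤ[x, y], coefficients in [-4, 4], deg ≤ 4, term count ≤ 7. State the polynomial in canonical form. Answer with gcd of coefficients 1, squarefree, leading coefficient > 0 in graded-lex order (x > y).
1. The degree is 3 — no degree-2 curve has this shape.
2. Checking where it meets the axes: it meets the x-axis at x = 0 (among the integer gridlines); one y-axis crossing is at y = 0.
3. Together with the visible shape, these determine p as stated.

2*x^3 - 2*x^2*y - x*y^2 + y^3 - 2*y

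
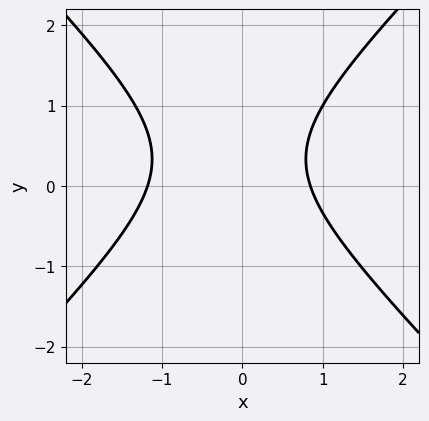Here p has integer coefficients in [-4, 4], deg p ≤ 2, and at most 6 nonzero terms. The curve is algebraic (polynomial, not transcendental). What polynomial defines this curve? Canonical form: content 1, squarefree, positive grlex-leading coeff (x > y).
3*x^2 - 3*y^2 + x + 2*y - 3

(a) Degree: the shape is more complex than any degree-1 curve, so deg p = 2.
(b) Against the integer gridlines: the curve avoids every integer y-axis point in the box.
(c) Matching integer coefficients to the picture gives p.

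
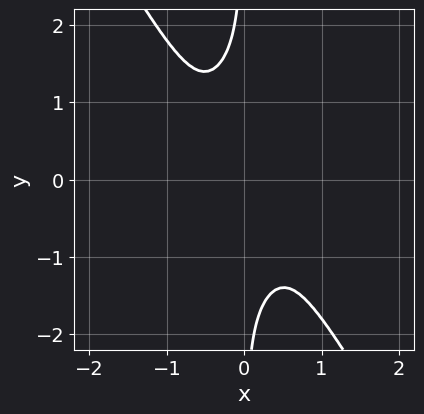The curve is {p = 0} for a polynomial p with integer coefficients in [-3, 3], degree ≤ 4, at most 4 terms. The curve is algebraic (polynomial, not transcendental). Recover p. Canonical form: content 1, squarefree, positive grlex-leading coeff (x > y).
3*x^4 - x^3*y + x*y^3 + 1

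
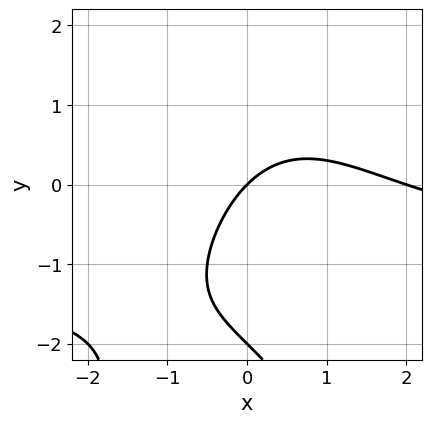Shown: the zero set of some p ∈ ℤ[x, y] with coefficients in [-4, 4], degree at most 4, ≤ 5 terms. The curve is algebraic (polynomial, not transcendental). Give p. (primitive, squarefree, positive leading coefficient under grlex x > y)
Degree: a generic line meets the curve in up to 3 points, so deg p = 3.
Reading off the gridlines: among the integer gridlines, it crosses the x-axis at x ∈ {0, 2}; among the integer gridlines, it crosses the y-axis at y ∈ {-2, 0}.
Matching integer coefficients to the picture gives p.

x^2*y + x^2 + y^2 - 2*x + 2*y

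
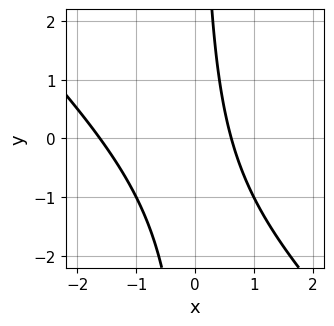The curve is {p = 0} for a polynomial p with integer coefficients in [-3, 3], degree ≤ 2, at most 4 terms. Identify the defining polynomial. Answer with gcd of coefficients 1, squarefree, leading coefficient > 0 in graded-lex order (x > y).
x^2 + x*y + x - 1

deg p = 2. A generic line meets the curve in up to 2 points.
From the axis intercepts and sections: no y-intercept at any integer in the box.
Putting this together gives p.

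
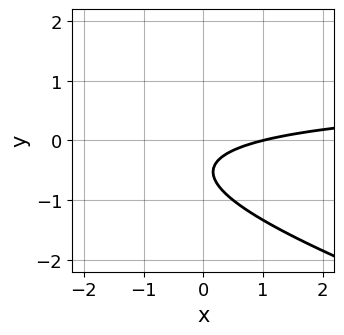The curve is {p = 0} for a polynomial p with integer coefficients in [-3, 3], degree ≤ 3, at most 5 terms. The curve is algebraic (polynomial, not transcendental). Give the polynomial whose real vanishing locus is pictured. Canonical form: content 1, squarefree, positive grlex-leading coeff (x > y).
x*y + 3*y^2 - x + 3*y + 1

(a) The degree is 2 — the shape is more complex than any degree-1 curve.
(b) From the axis intercepts and sections: it crosses the x-axis at the gridline x = 1; the curve avoids every integer y-axis point in the box.
(c) Matching integer coefficients to the picture gives p.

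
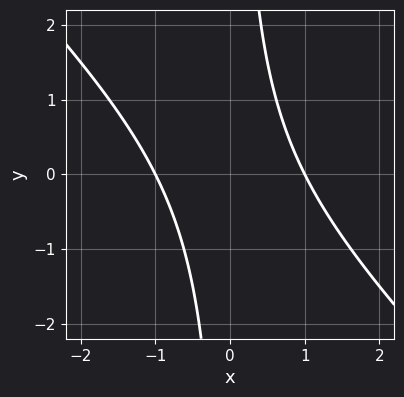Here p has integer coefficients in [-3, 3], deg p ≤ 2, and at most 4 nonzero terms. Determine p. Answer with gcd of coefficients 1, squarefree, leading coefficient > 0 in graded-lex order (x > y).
1. Degree: the shape is more complex than any degree-1 curve, so deg p = 2.
2. Reading off the gridlines: the x-axis gridline crossings are at x ∈ {-1, 1}; the curve avoids every integer y-axis point in the box.
3. Putting this together gives p.

x^2 + x*y - 1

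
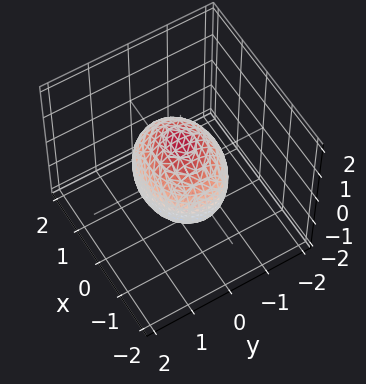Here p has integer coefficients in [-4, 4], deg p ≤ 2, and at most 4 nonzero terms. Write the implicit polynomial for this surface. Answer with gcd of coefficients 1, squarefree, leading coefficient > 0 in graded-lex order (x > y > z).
deg p = 2. Bounded and convex; a quadric.
Symmetries: it's symmetric under x → −x, forcing even powers of x; the z ↦ −z reflection is a symmetry, so z appears only in even powers; it's symmetric under y → −y, forcing even powers of y.
Observable constraints: the y-axis gridline crossings are at y ∈ {-1, 1}.
Assembling these constraints gives the stated polynomial.

2*x^2 + 3*y^2 + 2*z^2 - 3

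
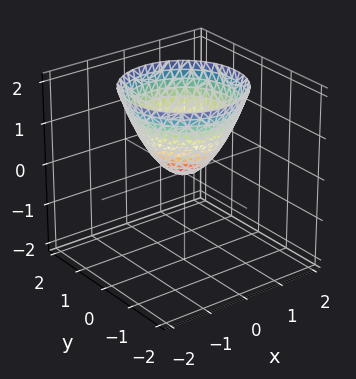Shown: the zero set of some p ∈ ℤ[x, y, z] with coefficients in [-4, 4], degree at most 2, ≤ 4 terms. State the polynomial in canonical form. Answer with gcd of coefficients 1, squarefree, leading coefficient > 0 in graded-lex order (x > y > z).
x^2 + y^2 - z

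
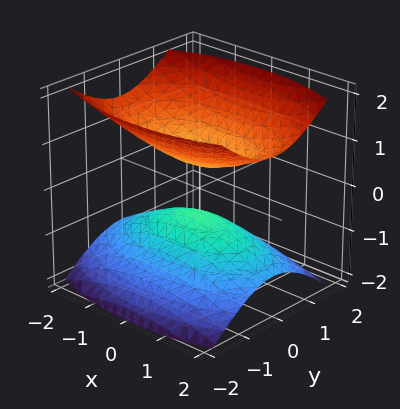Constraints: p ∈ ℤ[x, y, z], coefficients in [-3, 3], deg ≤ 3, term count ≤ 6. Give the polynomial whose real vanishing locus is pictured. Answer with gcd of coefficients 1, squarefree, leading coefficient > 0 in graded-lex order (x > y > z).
x^2 + 3*y^2 - 3*z^2 + 1

(a) The picture has 2 separate pieces.
(b) Degree: two sheets facing apart; a quadric, so deg p = 2.
(c) Symmetries: mirror symmetry z ↦ −z ⇒ only even powers of z; mirror symmetry x ↦ −x ⇒ only even powers of x; the y ↦ −y reflection is a symmetry, so y appears only in even powers.
(d) From the visible intercepts: no y-intercept at any integer in the box; it misses every integer gridline on the x-axis.
(e) The integer polynomial consistent with all of this is the stated p.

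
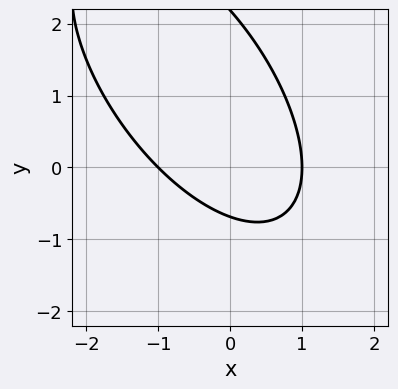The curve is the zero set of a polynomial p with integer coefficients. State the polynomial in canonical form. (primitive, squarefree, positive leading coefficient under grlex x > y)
(a) The degree is 2 — no degree-1 curve has this shape.
(b) From the visible intercepts: among the integer gridlines, it crosses the x-axis at x ∈ {-1, 1}.
(c) Assembling these constraints gives the stated polynomial.

3*x^2 + 3*x*y + 2*y^2 - 3*y - 3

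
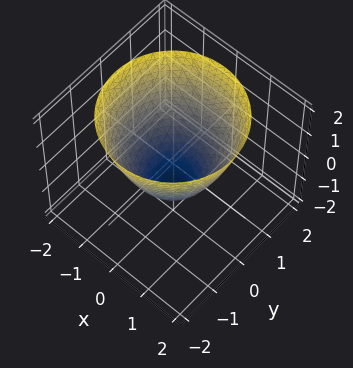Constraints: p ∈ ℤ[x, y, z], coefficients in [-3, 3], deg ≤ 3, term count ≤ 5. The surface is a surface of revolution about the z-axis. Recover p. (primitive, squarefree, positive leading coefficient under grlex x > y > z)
The degree is 2 — a generic line meets the surface in up to 2 points.
Symmetries: every cross-section ⟂ z is a circle, so x, y appear only via x² + y².
Reading off the gridlines: the x-axis gridline crossings are at x ∈ {-1, 1}; it meets the z-axis at z = -1 (among the integer gridlines).
The integer polynomial consistent with all of this is the stated p.

x^2 + y^2 - z - 1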